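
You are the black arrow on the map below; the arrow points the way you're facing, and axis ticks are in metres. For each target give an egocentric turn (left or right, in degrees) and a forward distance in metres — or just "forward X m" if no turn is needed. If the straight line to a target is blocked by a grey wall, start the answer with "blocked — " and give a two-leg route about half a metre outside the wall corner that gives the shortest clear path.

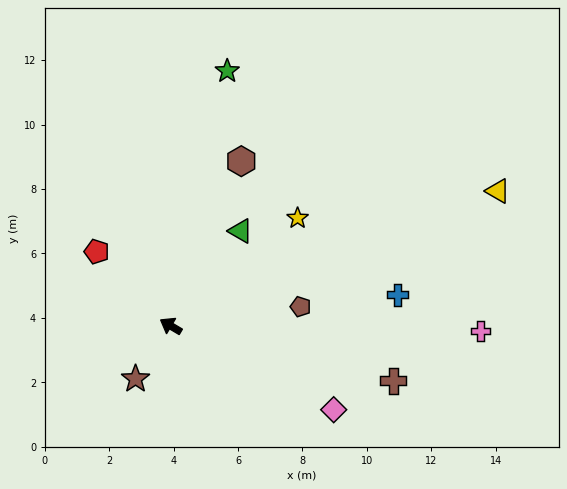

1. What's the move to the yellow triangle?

turn right 127°, forward 11.0 m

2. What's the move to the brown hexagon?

turn right 82°, forward 5.6 m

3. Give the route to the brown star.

turn left 87°, forward 2.0 m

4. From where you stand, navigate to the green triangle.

turn right 96°, forward 3.7 m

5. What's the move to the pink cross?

turn right 150°, forward 9.6 m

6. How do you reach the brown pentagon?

turn right 141°, forward 4.1 m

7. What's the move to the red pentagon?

turn right 14°, forward 3.3 m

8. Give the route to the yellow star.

turn right 109°, forward 5.2 m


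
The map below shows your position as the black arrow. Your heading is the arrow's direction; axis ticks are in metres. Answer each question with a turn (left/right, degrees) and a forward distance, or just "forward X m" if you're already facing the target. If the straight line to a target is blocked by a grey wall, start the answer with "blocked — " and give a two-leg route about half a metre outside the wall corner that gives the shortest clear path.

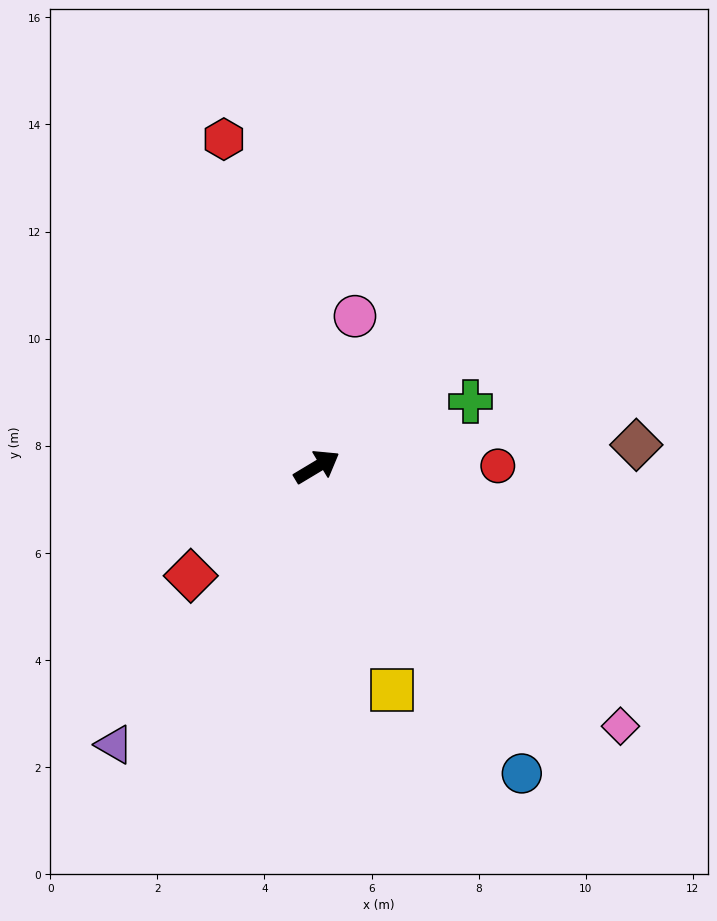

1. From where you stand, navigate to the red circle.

turn right 31°, forward 3.4 m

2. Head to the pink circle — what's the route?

turn left 45°, forward 2.9 m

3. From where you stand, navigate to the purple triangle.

turn right 157°, forward 6.4 m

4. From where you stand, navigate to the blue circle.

turn right 87°, forward 6.9 m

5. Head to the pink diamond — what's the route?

turn right 71°, forward 7.5 m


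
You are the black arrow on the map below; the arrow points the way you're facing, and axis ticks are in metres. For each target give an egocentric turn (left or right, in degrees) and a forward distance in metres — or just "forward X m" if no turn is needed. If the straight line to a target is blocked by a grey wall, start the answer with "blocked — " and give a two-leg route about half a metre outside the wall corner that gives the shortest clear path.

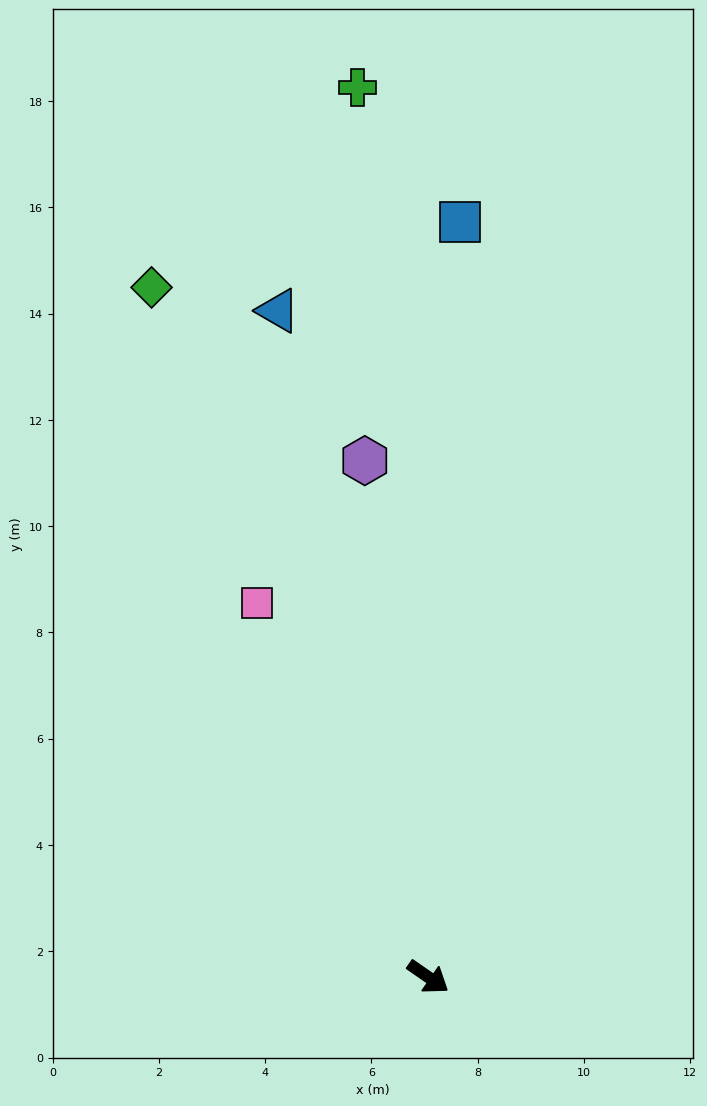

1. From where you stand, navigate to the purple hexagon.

turn left 132°, forward 9.8 m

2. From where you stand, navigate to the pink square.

turn left 149°, forward 7.7 m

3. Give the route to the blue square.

turn left 122°, forward 14.2 m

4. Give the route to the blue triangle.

turn left 137°, forward 12.9 m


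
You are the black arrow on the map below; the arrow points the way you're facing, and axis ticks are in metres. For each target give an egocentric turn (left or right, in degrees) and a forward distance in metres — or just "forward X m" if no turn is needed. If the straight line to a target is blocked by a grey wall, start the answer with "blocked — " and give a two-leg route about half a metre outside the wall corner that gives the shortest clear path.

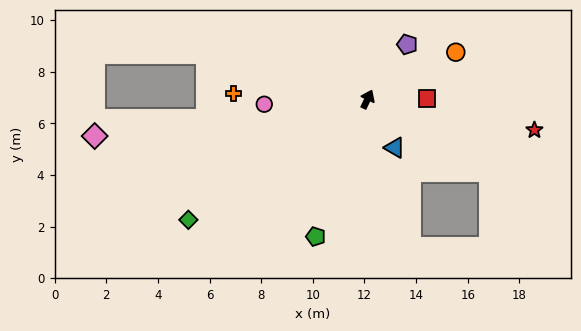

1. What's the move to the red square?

turn right 64°, forward 2.3 m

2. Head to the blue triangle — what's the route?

turn right 125°, forward 2.2 m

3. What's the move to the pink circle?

turn left 118°, forward 4.0 m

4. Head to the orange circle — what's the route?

turn right 37°, forward 3.9 m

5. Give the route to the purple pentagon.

turn right 11°, forward 2.6 m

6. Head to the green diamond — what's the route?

turn left 149°, forward 8.4 m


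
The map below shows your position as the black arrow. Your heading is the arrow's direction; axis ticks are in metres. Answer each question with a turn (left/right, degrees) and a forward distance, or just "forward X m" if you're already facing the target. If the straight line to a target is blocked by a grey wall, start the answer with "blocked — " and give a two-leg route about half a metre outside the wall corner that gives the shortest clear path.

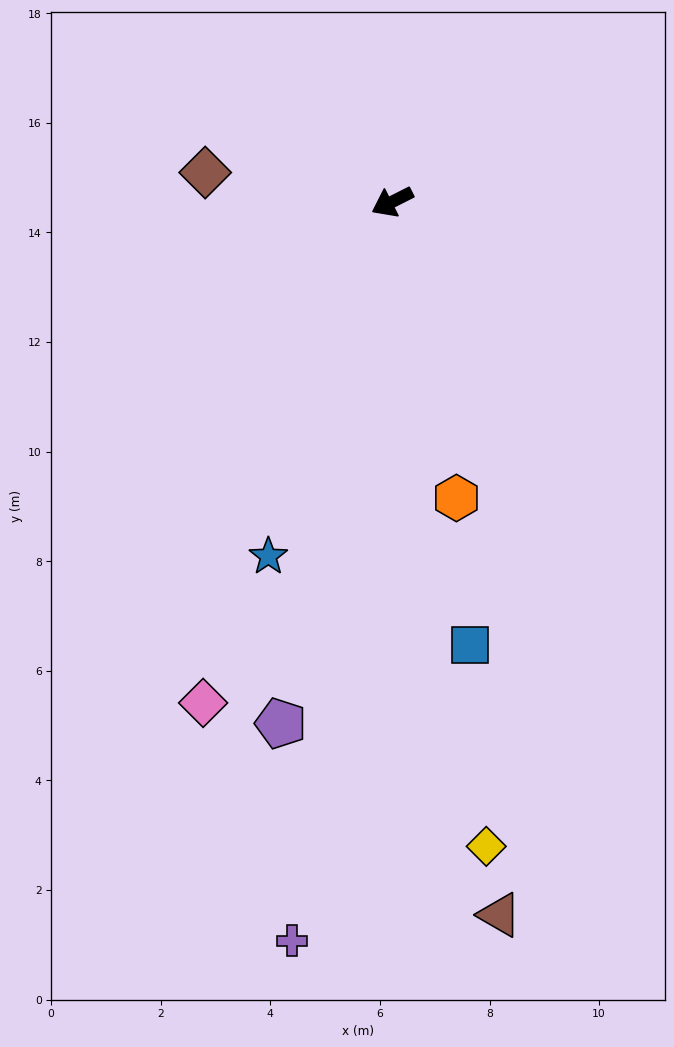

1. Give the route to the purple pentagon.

turn left 51°, forward 9.7 m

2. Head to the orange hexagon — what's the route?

turn left 75°, forward 5.5 m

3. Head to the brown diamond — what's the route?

turn right 36°, forward 3.5 m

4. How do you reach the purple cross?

turn left 55°, forward 13.6 m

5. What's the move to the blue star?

turn left 44°, forward 6.9 m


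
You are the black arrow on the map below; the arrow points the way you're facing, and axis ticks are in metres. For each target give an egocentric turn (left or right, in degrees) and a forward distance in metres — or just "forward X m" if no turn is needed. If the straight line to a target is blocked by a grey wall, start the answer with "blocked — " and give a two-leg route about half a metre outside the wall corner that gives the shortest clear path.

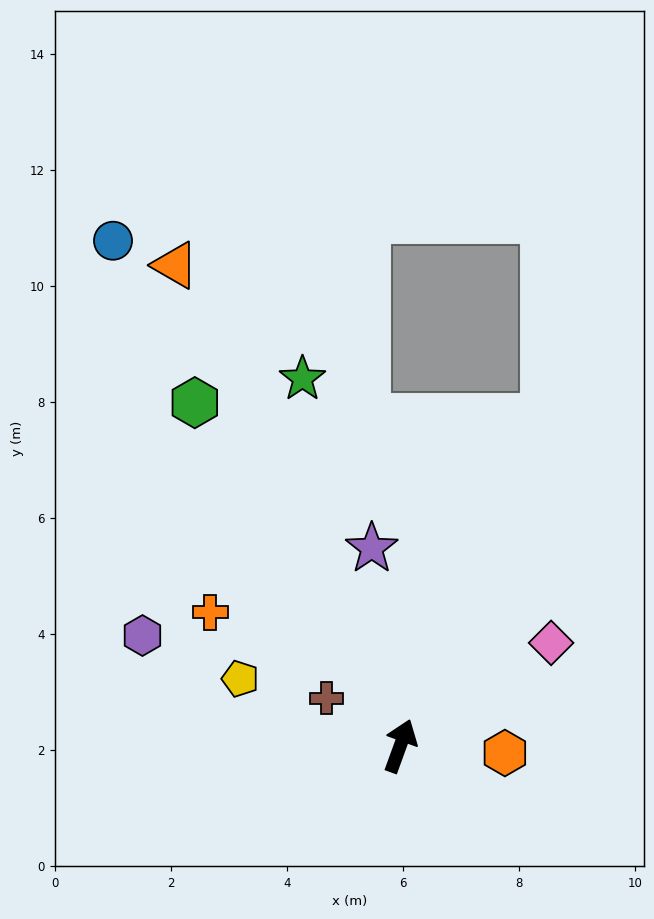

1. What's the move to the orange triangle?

turn left 45°, forward 9.1 m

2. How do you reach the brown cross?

turn left 77°, forward 1.5 m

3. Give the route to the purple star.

turn left 28°, forward 3.4 m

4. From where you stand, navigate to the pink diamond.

turn right 36°, forward 3.1 m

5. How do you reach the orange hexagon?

turn right 74°, forward 1.8 m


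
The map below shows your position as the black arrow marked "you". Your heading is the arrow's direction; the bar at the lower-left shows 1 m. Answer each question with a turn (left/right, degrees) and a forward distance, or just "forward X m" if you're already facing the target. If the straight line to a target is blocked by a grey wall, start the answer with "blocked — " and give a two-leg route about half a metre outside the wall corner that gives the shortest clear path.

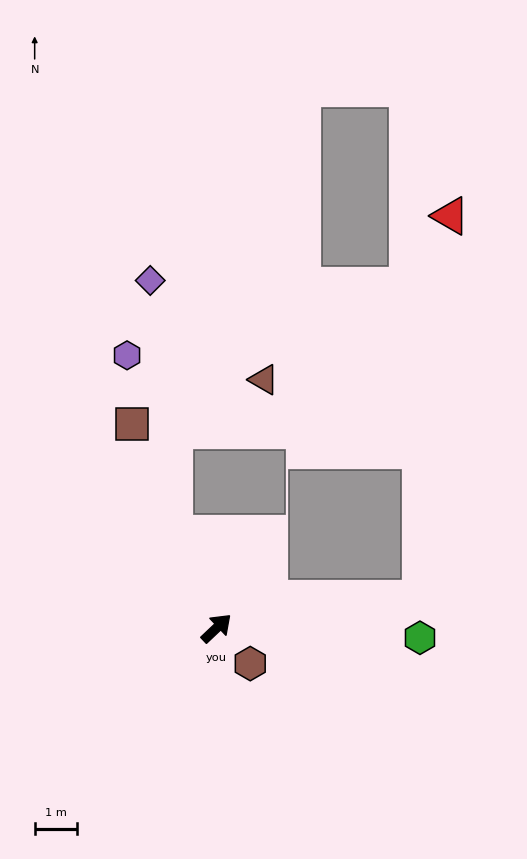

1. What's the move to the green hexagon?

turn right 46°, forward 4.8 m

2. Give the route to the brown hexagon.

turn right 90°, forward 1.2 m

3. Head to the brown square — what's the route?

turn left 69°, forward 5.2 m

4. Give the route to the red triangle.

blocked — turn right 35°, forward 4.8 m, then turn left 77°, forward 9.0 m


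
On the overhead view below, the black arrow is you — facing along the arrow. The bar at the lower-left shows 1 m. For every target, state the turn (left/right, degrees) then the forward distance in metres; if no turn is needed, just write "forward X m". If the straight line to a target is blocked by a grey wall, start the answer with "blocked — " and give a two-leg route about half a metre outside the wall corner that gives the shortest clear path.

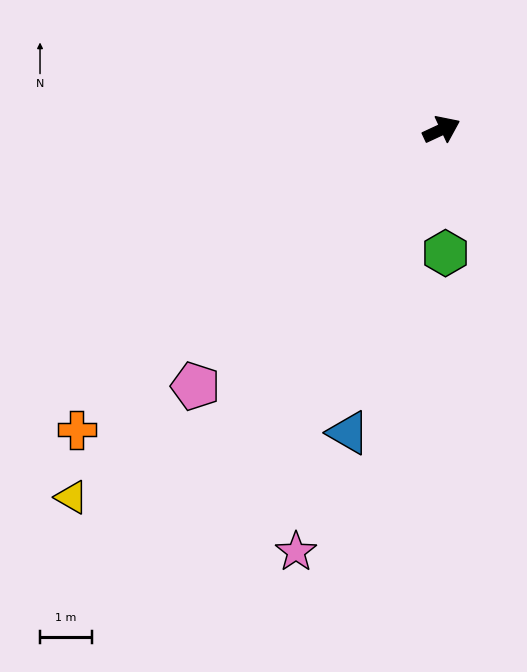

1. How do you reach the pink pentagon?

turn right 159°, forward 6.9 m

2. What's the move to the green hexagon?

turn right 113°, forward 2.4 m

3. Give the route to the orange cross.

turn right 166°, forward 9.1 m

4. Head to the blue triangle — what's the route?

turn right 132°, forward 6.1 m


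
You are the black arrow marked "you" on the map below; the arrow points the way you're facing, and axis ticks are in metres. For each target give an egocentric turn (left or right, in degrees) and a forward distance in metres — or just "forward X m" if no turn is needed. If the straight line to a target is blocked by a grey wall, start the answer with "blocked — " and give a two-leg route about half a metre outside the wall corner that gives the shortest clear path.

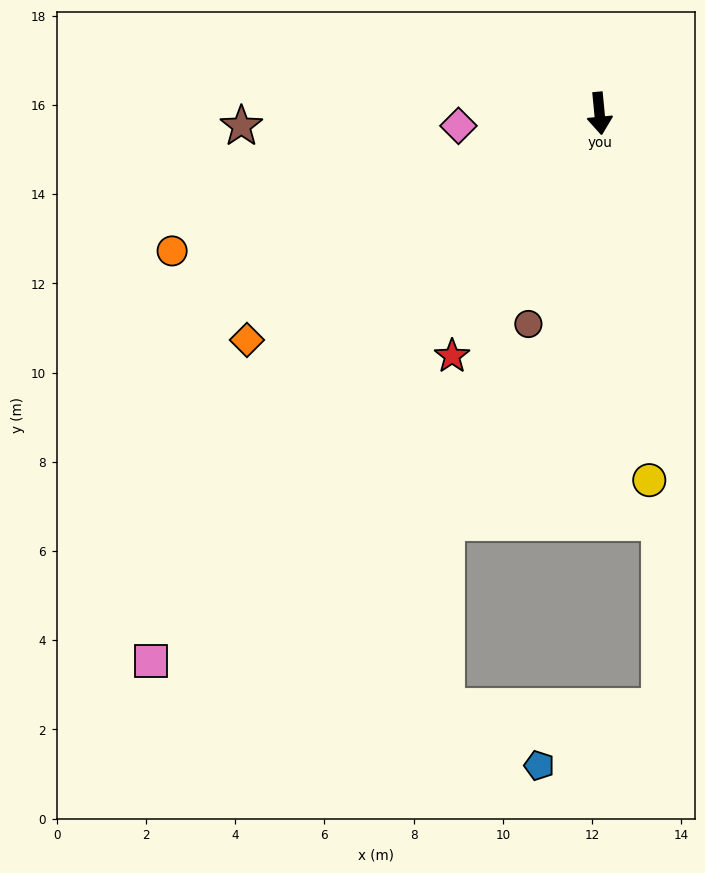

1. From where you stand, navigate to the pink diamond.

turn right 90°, forward 3.2 m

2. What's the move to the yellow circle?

turn left 2°, forward 8.3 m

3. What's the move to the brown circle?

turn right 24°, forward 5.0 m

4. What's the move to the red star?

turn right 37°, forward 6.4 m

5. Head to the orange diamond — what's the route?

turn right 63°, forward 9.4 m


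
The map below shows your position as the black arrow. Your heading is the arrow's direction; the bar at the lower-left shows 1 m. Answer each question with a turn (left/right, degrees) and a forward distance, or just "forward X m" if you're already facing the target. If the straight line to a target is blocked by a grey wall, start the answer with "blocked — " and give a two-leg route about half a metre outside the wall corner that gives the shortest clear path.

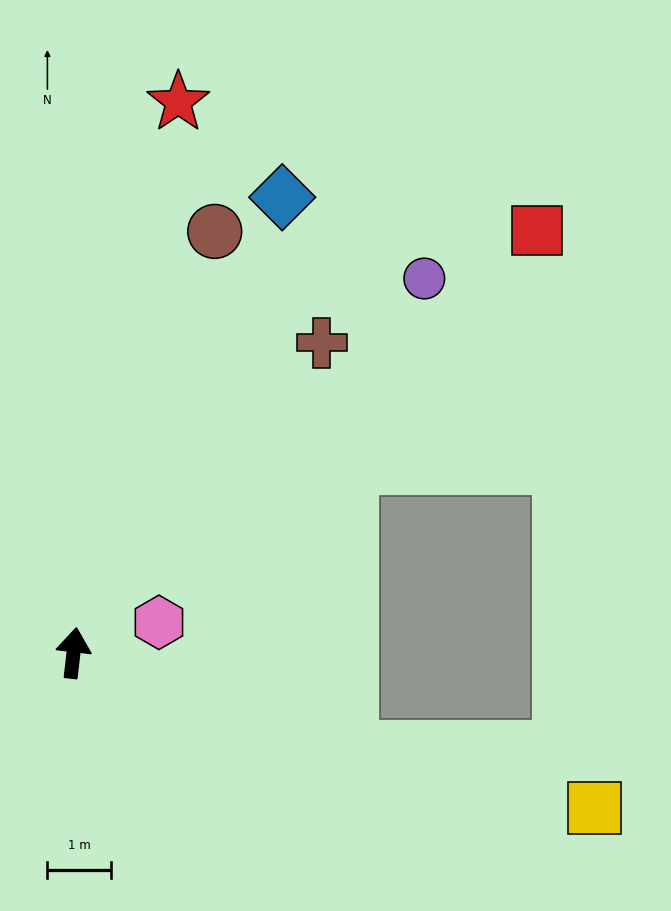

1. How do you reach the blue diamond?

turn right 18°, forward 7.9 m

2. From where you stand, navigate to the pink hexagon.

turn right 64°, forward 1.4 m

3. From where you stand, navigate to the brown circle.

turn right 12°, forward 7.0 m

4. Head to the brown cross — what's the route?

turn right 32°, forward 6.3 m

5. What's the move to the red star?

turn right 4°, forward 8.8 m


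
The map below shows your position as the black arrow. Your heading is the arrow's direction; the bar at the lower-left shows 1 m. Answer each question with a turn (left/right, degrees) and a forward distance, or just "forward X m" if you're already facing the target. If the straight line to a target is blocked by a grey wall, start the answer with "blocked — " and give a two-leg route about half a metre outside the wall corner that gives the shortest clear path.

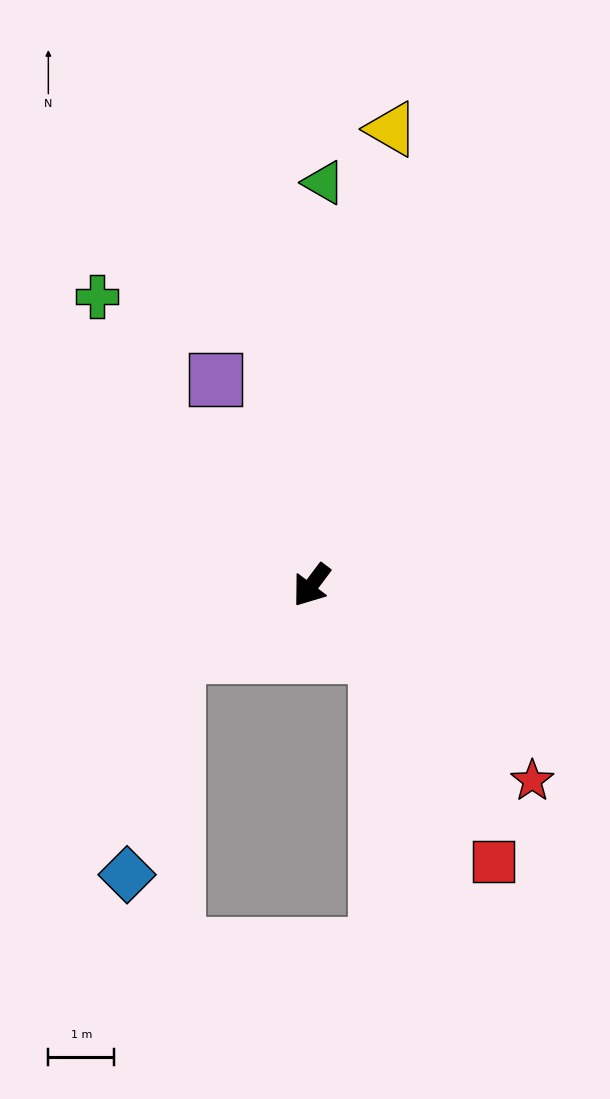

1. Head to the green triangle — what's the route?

turn right 145°, forward 6.1 m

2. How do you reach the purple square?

turn right 118°, forward 3.5 m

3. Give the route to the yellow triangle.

turn right 153°, forward 7.0 m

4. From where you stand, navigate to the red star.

turn left 85°, forward 4.5 m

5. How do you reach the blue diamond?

blocked — turn right 25°, forward 2.3 m, then turn left 49°, forward 3.4 m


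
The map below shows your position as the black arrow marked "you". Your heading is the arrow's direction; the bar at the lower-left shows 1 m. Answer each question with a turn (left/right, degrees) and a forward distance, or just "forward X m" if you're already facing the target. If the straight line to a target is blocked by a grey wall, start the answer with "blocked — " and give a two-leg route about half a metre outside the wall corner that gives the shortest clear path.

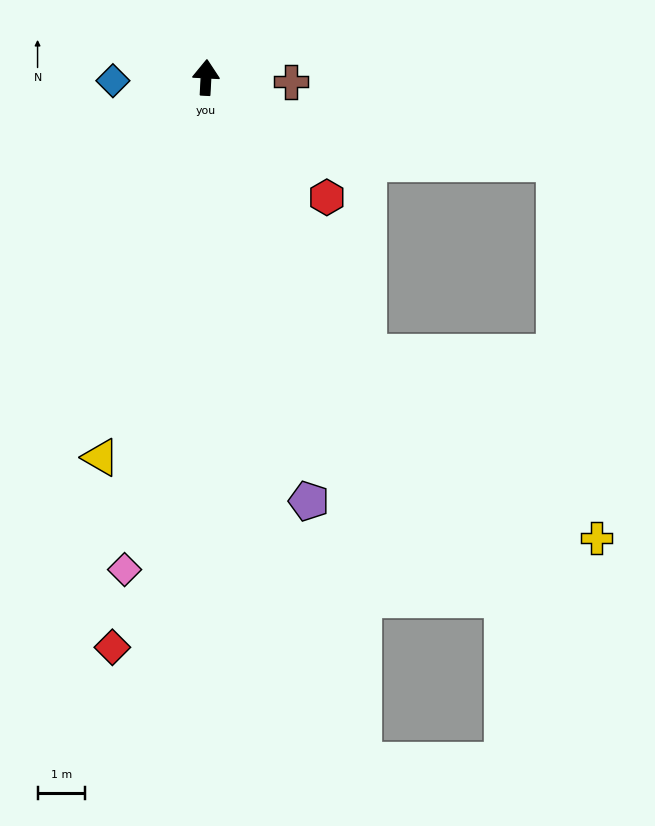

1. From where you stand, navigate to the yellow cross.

blocked — turn right 147°, forward 6.7 m, then turn left 21°, forward 6.1 m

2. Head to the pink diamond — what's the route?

turn left 174°, forward 10.4 m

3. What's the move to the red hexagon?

turn right 132°, forward 3.6 m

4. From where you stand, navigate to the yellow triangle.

turn left 168°, forward 8.2 m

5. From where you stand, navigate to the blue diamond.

turn left 95°, forward 1.9 m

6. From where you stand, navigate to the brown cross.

turn right 90°, forward 1.8 m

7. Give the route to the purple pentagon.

turn right 163°, forward 9.1 m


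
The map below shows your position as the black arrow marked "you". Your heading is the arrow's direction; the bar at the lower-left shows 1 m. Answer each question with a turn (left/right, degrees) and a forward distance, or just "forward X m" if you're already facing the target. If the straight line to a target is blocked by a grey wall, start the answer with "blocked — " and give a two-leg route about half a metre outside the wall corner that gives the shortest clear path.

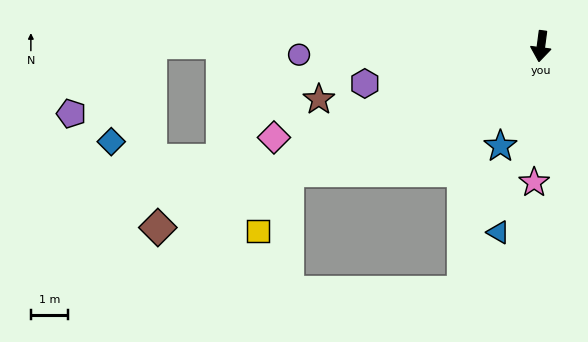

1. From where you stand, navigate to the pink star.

turn left 5°, forward 3.7 m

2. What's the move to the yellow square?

blocked — turn right 56°, forward 7.7 m, then turn left 37°, forward 1.8 m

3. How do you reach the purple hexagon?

turn right 71°, forward 4.9 m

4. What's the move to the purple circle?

turn right 80°, forward 6.6 m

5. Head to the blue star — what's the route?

turn right 15°, forward 2.9 m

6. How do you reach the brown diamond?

turn right 57°, forward 11.6 m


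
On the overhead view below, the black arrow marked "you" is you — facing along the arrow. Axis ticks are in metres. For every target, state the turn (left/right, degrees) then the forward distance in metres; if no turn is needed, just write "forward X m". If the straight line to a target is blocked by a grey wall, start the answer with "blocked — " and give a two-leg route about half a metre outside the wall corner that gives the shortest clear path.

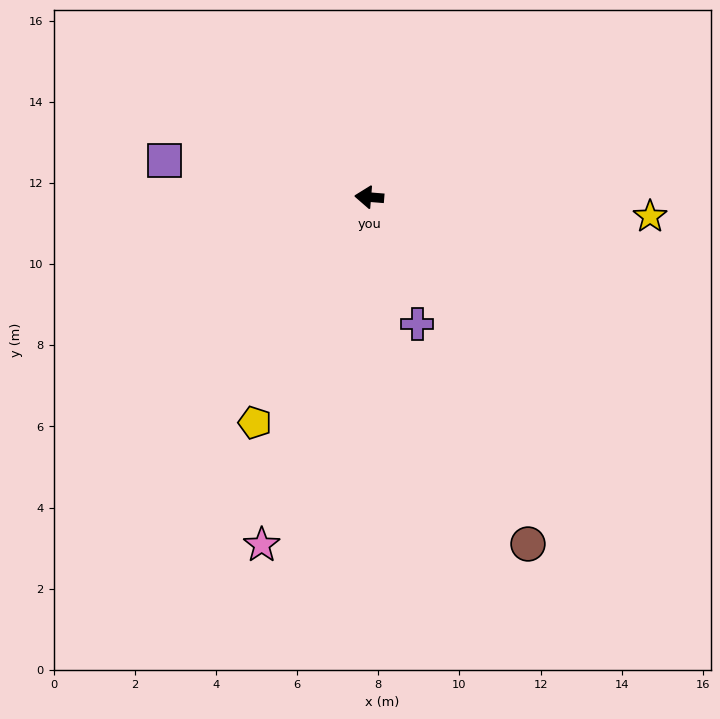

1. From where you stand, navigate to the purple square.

turn right 6°, forward 5.1 m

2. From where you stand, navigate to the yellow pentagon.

turn left 68°, forward 6.2 m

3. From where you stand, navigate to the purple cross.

turn left 115°, forward 3.3 m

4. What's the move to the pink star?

turn left 77°, forward 9.0 m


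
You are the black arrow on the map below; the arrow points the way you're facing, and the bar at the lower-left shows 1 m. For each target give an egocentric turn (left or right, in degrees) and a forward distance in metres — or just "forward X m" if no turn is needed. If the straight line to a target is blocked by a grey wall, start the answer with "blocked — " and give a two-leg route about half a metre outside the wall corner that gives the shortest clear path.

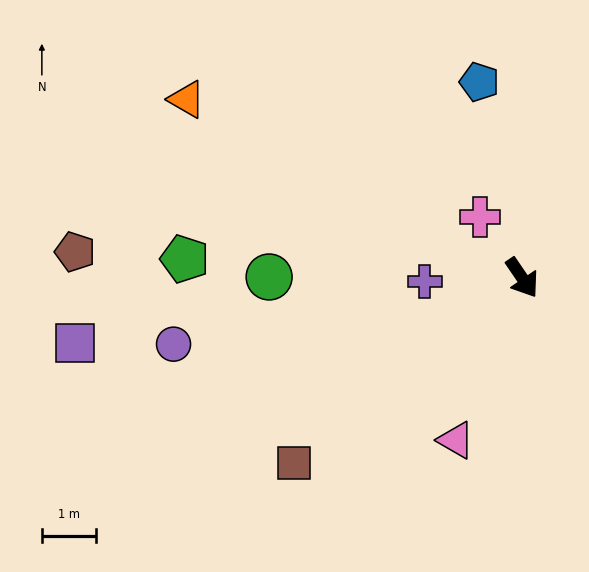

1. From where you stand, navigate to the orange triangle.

turn right 152°, forward 7.0 m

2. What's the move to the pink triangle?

turn right 56°, forward 3.2 m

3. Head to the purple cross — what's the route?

turn right 122°, forward 1.8 m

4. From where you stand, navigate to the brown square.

turn right 85°, forward 5.4 m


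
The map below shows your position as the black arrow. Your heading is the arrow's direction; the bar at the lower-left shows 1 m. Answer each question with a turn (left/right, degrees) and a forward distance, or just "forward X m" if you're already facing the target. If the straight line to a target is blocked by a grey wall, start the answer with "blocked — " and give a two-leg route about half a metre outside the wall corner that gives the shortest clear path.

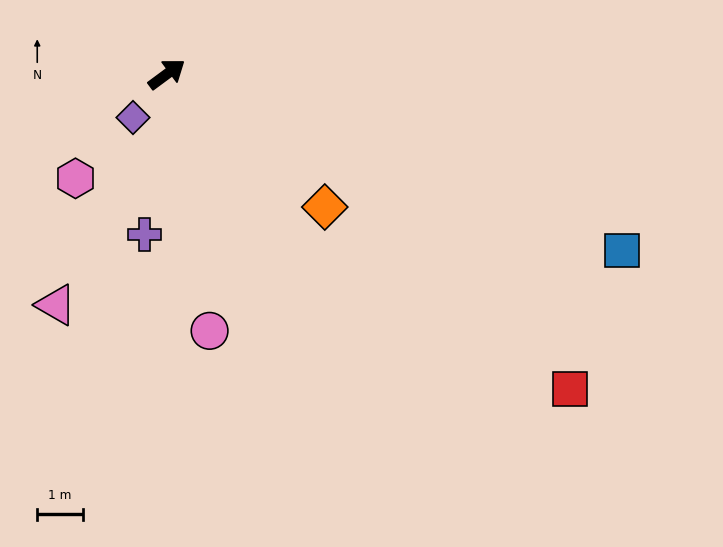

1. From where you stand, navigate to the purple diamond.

turn right 164°, forward 1.2 m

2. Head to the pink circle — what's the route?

turn right 117°, forward 5.7 m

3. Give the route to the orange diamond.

turn right 77°, forward 4.5 m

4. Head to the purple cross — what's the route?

turn right 135°, forward 3.5 m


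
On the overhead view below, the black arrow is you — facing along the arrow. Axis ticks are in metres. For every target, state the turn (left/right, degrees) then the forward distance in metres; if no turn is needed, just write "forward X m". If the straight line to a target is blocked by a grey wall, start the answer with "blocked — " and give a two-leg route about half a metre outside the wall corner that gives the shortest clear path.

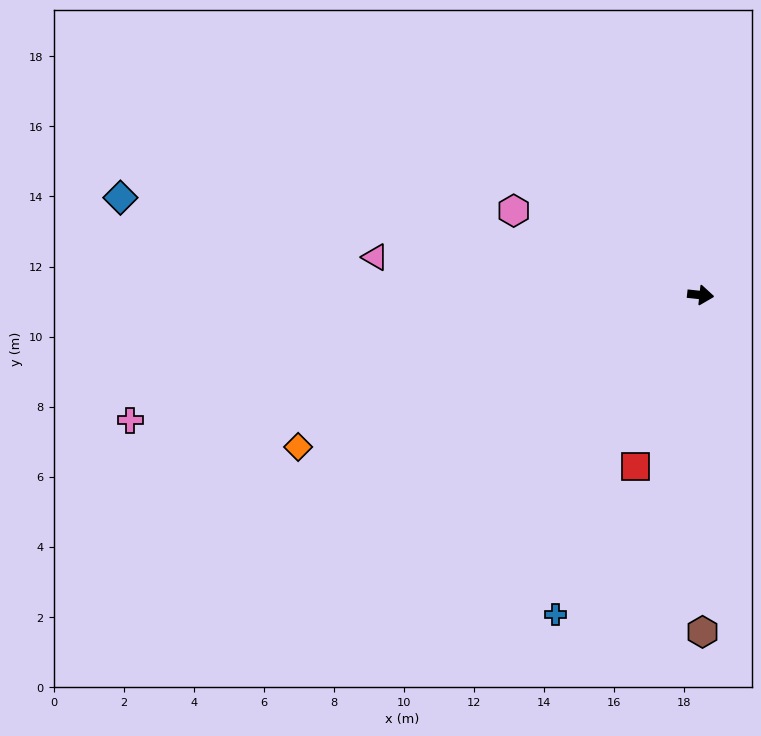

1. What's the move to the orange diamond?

turn right 153°, forward 12.3 m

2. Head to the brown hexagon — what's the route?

turn right 84°, forward 9.6 m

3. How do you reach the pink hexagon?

turn left 162°, forward 5.9 m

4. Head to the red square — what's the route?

turn right 104°, forward 5.2 m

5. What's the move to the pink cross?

turn right 161°, forward 16.7 m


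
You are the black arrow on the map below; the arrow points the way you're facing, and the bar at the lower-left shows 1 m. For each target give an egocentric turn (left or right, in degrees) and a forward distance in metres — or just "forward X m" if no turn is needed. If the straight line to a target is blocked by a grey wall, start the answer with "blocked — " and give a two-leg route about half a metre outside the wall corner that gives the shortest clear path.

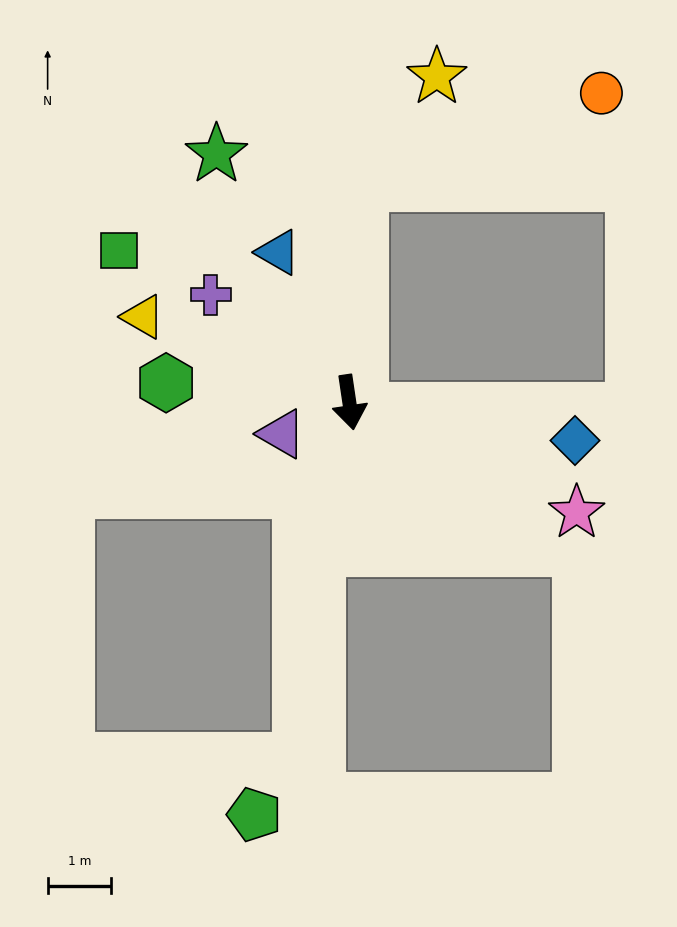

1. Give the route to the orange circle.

blocked — turn left 168°, forward 3.4 m, then turn right 66°, forward 4.1 m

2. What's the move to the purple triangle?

turn right 73°, forward 1.2 m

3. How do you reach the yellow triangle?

turn right 121°, forward 3.5 m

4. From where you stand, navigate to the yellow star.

blocked — turn left 168°, forward 3.4 m, then turn right 31°, forward 2.1 m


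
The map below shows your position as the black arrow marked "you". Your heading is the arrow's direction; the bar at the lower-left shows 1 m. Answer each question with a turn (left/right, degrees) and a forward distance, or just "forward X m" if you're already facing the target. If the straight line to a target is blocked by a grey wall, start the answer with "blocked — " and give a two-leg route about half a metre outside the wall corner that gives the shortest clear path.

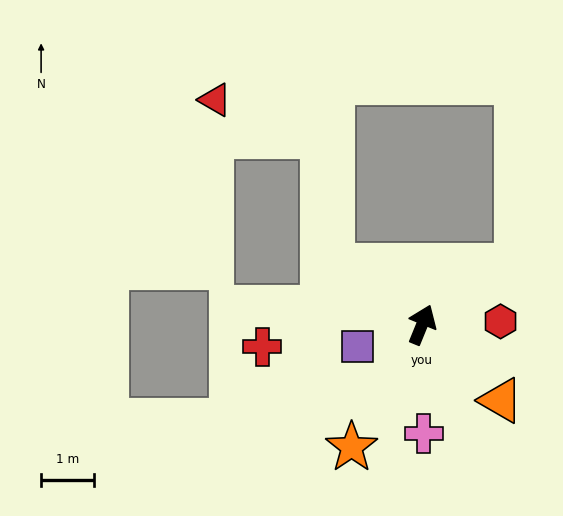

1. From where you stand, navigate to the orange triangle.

turn right 112°, forward 2.1 m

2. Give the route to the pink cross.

turn right 157°, forward 2.1 m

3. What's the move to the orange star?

turn left 172°, forward 2.7 m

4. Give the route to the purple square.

turn left 131°, forward 1.3 m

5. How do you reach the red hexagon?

turn right 65°, forward 1.5 m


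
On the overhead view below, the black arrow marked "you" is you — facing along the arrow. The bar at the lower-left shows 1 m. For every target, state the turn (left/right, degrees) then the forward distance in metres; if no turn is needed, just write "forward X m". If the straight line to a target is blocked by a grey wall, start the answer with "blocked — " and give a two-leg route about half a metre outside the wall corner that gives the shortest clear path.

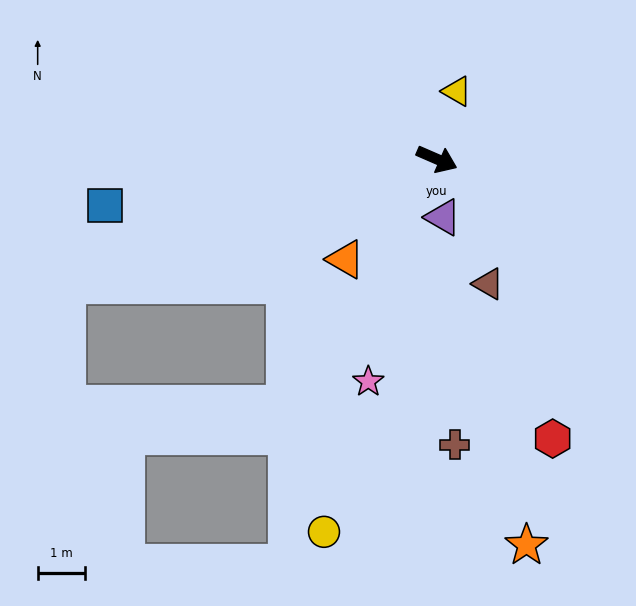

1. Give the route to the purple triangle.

turn right 61°, forward 1.2 m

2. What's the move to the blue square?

turn right 149°, forward 7.1 m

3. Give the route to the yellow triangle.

turn left 97°, forward 1.5 m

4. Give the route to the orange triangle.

turn right 109°, forward 2.9 m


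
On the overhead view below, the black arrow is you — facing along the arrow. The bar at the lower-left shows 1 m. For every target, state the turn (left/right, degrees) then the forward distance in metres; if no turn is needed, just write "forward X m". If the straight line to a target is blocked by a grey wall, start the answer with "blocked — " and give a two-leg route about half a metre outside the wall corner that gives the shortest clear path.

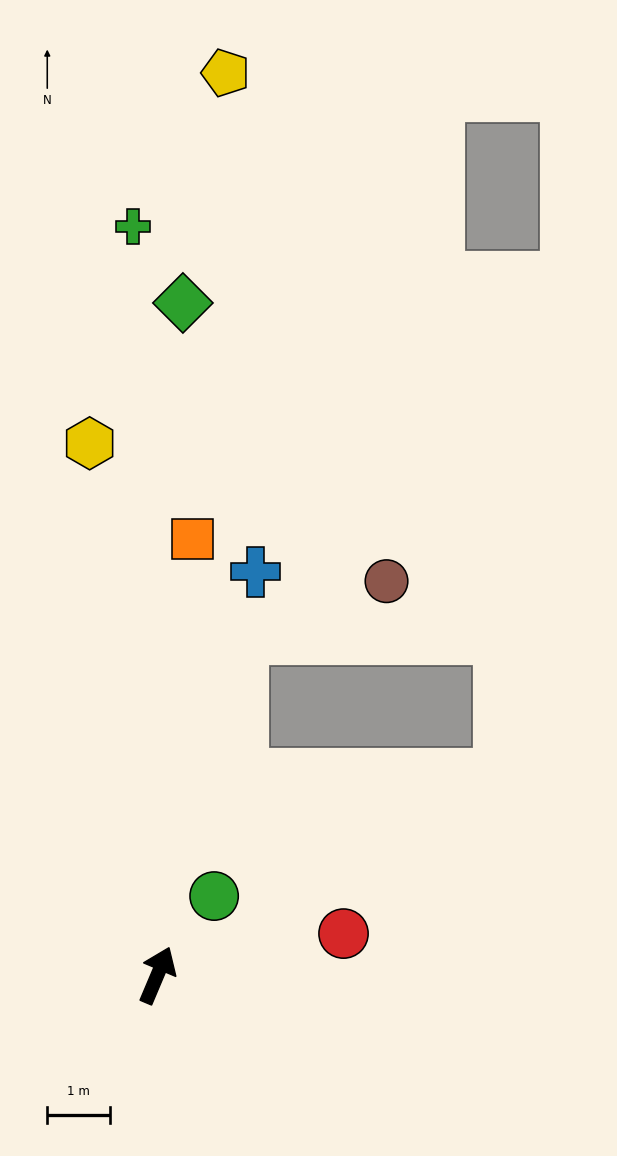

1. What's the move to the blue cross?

turn left 9°, forward 6.6 m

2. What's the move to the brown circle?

blocked — turn left 9°, forward 5.5 m, then turn right 55°, forward 2.5 m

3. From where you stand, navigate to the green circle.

turn right 13°, forward 1.5 m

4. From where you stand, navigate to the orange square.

turn left 18°, forward 6.9 m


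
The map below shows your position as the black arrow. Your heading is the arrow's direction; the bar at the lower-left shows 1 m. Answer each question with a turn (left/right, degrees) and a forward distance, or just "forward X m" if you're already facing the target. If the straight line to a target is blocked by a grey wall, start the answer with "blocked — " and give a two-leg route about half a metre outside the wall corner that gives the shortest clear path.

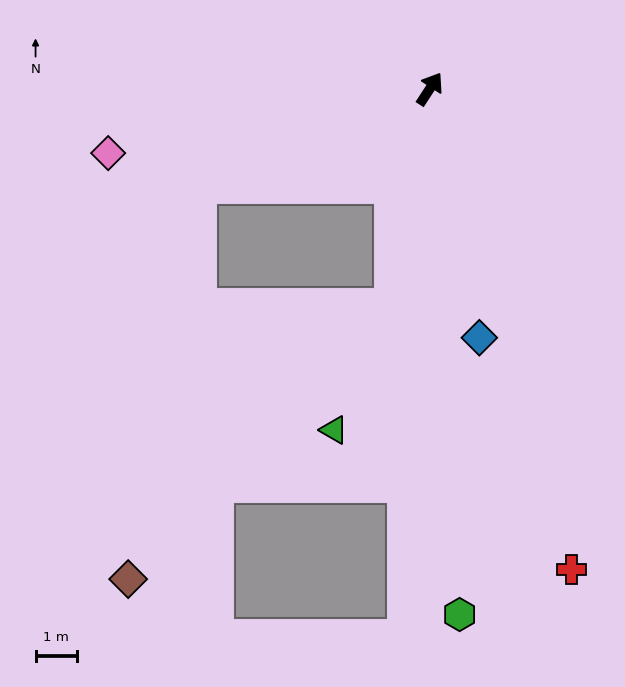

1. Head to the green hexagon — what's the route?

turn right 144°, forward 12.7 m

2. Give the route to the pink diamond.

turn left 134°, forward 7.9 m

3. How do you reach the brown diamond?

blocked — turn right 157°, forward 5.3 m, then turn right 34°, forward 9.2 m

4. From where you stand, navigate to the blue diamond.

turn right 136°, forward 6.1 m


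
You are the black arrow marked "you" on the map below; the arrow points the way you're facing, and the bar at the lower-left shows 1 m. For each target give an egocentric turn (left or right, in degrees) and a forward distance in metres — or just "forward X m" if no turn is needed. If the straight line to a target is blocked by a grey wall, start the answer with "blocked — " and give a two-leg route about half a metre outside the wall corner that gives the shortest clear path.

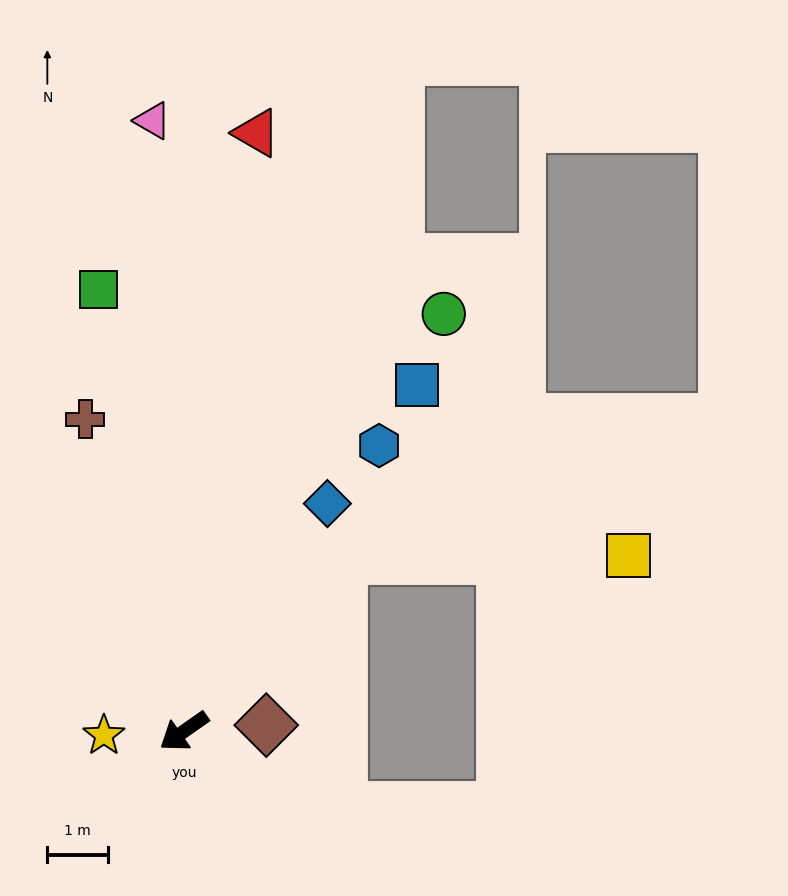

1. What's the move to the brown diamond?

turn left 149°, forward 1.4 m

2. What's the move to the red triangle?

turn right 132°, forward 10.0 m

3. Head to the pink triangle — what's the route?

turn right 122°, forward 10.1 m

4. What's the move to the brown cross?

turn right 108°, forward 5.4 m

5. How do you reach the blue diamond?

turn right 157°, forward 4.5 m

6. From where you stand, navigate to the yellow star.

turn right 32°, forward 1.3 m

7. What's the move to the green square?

turn right 114°, forward 7.5 m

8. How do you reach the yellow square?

blocked — turn right 168°, forward 3.9 m, then turn right 46°, forward 4.7 m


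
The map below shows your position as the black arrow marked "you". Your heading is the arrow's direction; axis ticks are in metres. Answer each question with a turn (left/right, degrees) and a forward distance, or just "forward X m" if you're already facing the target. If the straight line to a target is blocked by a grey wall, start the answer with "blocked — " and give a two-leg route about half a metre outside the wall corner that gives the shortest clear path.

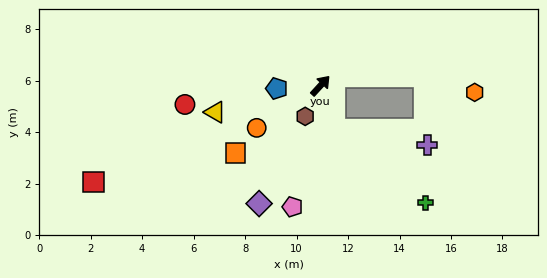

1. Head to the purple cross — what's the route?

blocked — turn right 120°, forward 1.8 m, then turn left 63°, forward 3.7 m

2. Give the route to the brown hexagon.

turn right 164°, forward 1.3 m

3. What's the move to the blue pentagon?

turn left 136°, forward 1.7 m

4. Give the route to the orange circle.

turn left 166°, forward 3.0 m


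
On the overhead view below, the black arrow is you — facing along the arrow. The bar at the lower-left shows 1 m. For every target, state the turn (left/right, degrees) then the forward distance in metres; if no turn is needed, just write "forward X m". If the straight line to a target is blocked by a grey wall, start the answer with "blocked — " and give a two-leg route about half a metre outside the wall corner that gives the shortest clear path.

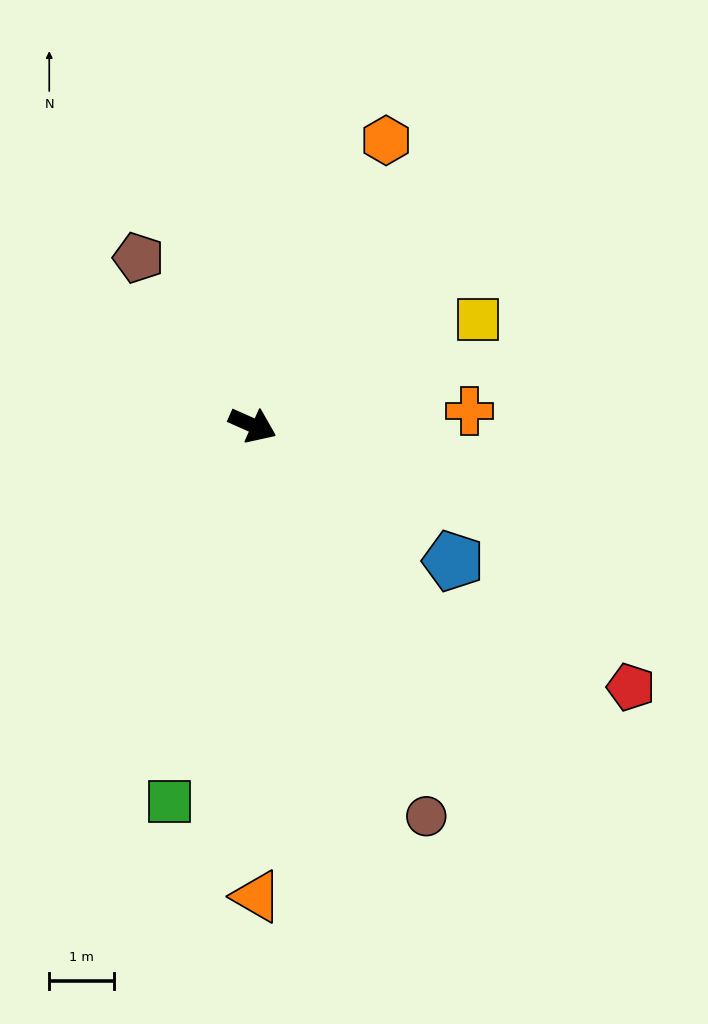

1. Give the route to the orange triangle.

turn right 66°, forward 7.3 m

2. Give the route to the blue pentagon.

turn right 10°, forward 3.7 m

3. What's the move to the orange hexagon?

turn left 89°, forward 4.8 m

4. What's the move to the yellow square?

turn left 49°, forward 3.8 m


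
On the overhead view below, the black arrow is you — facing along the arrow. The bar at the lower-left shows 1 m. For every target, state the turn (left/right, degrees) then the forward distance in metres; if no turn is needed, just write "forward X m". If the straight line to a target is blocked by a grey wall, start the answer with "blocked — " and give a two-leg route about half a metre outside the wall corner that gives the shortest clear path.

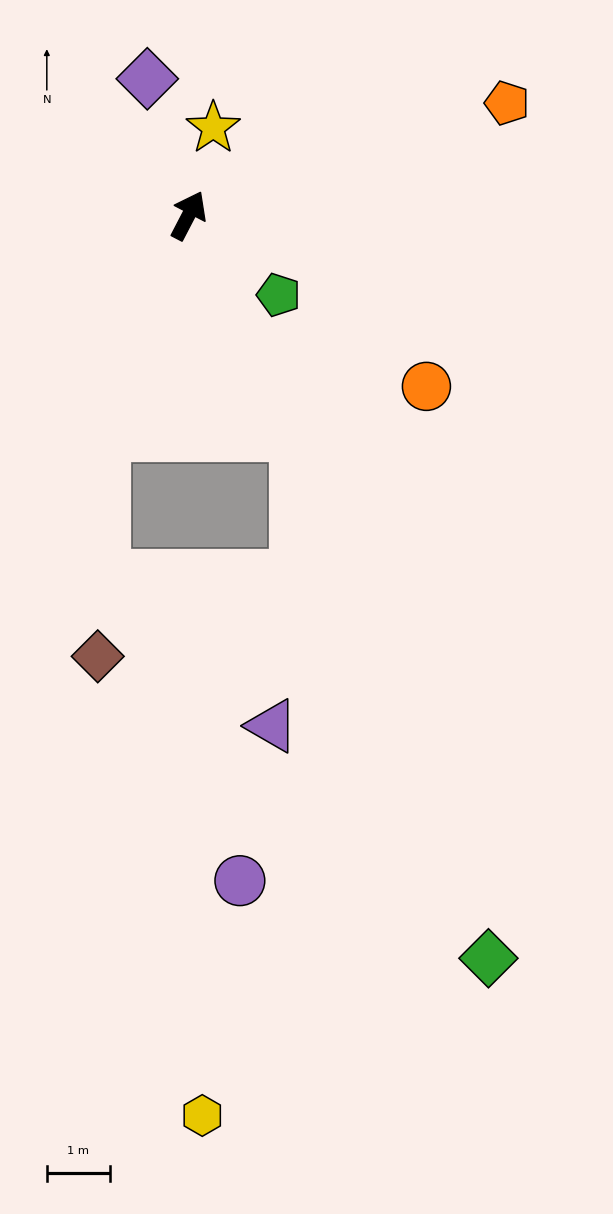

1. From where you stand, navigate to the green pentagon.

turn right 104°, forward 1.9 m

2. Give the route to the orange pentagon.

turn right 43°, forward 5.4 m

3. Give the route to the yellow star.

turn left 12°, forward 1.4 m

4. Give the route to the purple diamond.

turn left 44°, forward 2.3 m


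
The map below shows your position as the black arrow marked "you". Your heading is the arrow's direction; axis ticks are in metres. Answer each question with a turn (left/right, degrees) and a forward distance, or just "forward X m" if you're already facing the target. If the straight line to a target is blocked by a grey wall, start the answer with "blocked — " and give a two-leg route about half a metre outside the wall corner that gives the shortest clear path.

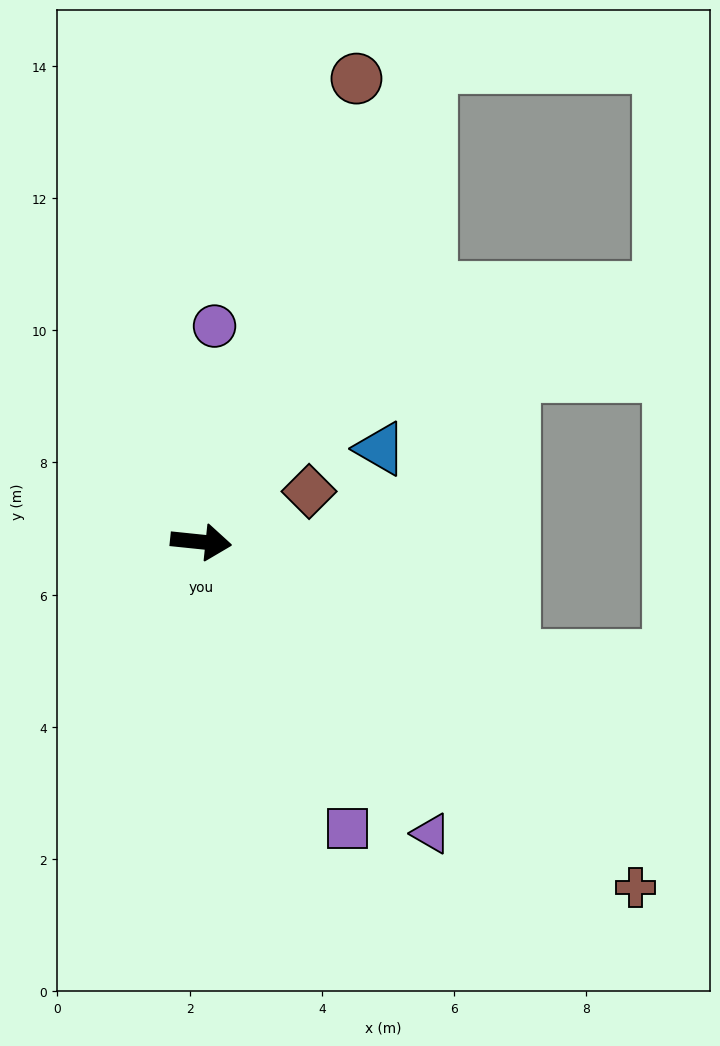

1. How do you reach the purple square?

turn right 57°, forward 4.9 m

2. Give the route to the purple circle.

turn left 92°, forward 3.3 m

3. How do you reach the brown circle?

turn left 77°, forward 7.4 m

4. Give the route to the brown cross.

turn right 33°, forward 8.4 m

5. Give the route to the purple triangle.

turn right 46°, forward 5.6 m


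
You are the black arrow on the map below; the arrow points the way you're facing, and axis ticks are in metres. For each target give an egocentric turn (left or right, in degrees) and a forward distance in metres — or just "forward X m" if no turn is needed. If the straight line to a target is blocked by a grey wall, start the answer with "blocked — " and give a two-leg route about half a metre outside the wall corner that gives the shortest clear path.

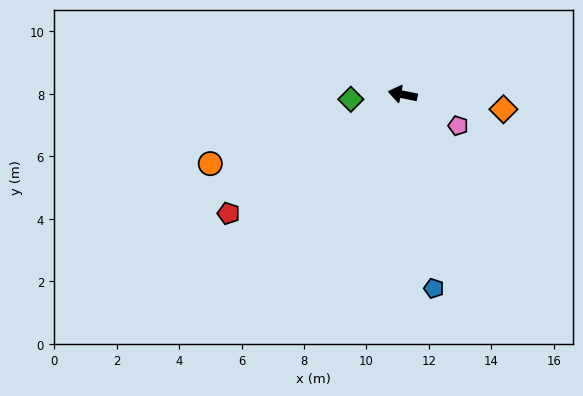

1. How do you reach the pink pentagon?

turn left 162°, forward 2.0 m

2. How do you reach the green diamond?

turn left 17°, forward 1.7 m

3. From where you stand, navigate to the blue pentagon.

turn left 111°, forward 6.3 m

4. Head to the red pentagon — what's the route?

turn left 46°, forward 6.8 m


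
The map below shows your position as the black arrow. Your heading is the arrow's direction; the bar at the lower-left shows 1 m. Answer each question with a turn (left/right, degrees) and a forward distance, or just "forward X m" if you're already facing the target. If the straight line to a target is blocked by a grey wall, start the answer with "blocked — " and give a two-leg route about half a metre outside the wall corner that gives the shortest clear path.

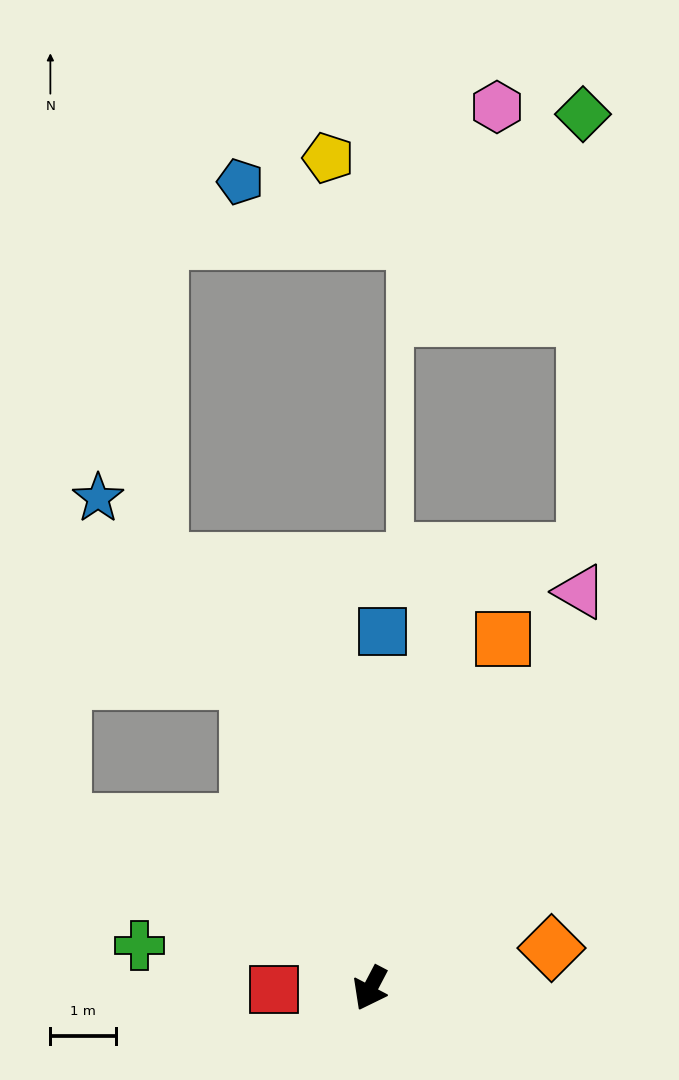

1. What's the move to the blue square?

turn right 154°, forward 5.4 m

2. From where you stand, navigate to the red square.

turn right 61°, forward 1.5 m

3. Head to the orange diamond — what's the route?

turn left 130°, forward 2.8 m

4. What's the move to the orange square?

turn right 173°, forward 5.7 m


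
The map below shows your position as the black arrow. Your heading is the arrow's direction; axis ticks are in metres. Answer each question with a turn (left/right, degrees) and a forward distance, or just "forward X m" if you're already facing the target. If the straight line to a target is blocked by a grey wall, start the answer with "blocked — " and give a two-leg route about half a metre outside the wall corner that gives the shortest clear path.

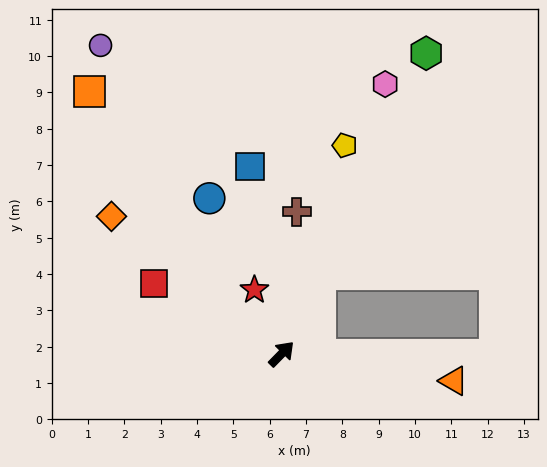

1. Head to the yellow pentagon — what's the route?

turn left 28°, forward 6.0 m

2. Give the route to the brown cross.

turn left 38°, forward 3.9 m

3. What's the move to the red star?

turn left 67°, forward 1.9 m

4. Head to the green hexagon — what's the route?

turn left 19°, forward 9.2 m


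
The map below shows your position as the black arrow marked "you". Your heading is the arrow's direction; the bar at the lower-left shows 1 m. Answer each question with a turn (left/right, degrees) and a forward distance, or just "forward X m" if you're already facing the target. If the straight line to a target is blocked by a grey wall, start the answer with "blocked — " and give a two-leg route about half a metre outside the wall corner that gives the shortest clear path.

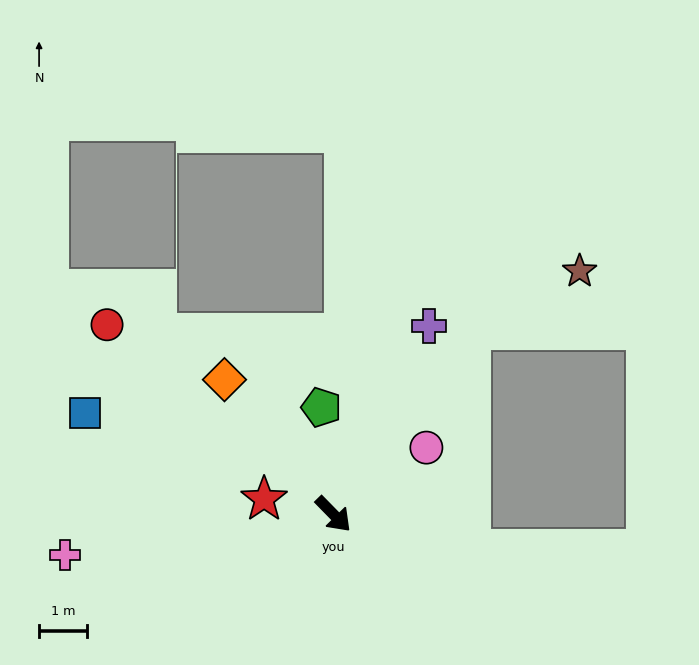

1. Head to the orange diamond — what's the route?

turn left 175°, forward 3.6 m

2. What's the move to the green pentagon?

turn left 142°, forward 2.2 m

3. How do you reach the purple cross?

turn left 109°, forward 4.4 m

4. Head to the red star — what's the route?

turn right 147°, forward 1.5 m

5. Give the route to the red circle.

turn right 174°, forward 6.1 m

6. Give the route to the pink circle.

turn left 81°, forward 2.4 m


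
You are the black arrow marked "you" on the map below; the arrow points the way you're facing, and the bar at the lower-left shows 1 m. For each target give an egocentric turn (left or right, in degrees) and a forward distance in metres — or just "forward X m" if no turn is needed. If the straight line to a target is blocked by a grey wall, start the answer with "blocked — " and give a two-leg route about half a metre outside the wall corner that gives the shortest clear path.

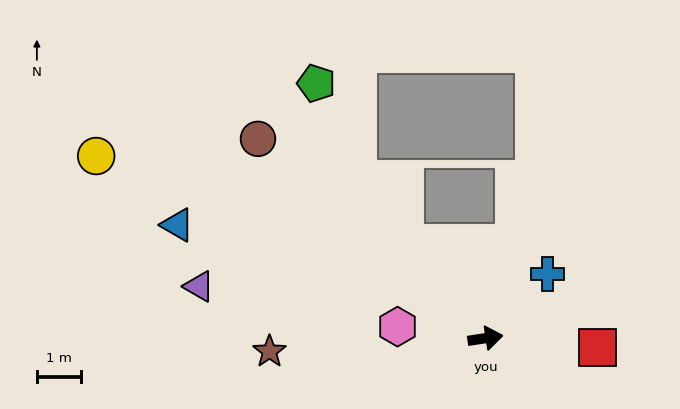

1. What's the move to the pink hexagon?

turn left 164°, forward 2.0 m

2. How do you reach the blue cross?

turn left 37°, forward 2.0 m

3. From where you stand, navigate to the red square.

turn right 13°, forward 2.6 m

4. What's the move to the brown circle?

turn left 130°, forward 6.9 m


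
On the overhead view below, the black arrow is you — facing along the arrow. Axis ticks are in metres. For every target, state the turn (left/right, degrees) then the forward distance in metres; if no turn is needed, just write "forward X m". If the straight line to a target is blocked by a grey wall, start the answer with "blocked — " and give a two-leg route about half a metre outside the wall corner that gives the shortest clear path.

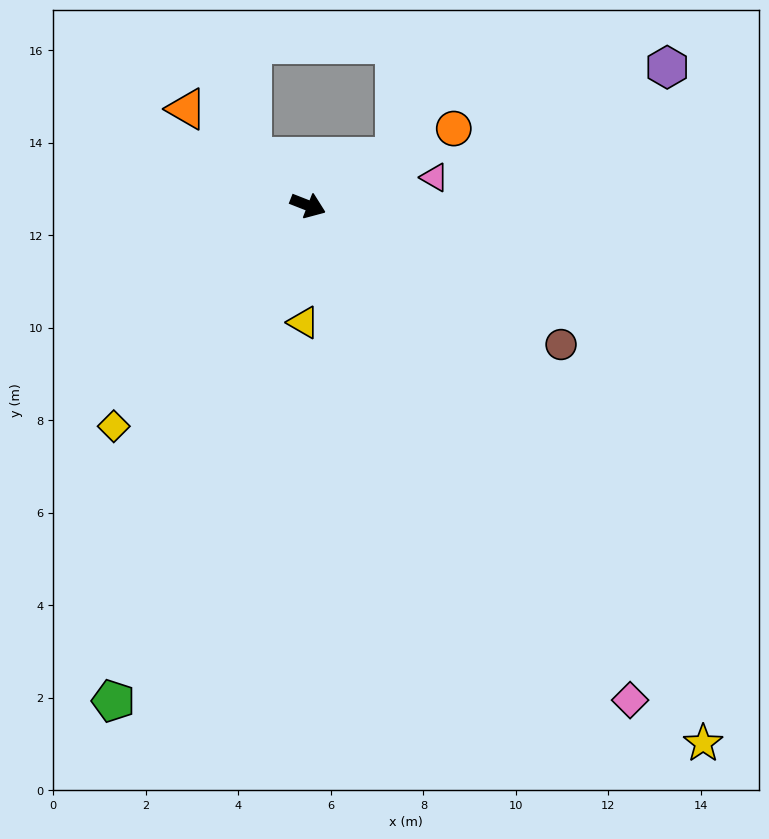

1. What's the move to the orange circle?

turn left 49°, forward 3.6 m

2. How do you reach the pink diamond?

turn right 35°, forward 12.8 m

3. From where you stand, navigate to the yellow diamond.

turn right 110°, forward 6.4 m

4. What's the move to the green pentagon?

turn right 90°, forward 11.5 m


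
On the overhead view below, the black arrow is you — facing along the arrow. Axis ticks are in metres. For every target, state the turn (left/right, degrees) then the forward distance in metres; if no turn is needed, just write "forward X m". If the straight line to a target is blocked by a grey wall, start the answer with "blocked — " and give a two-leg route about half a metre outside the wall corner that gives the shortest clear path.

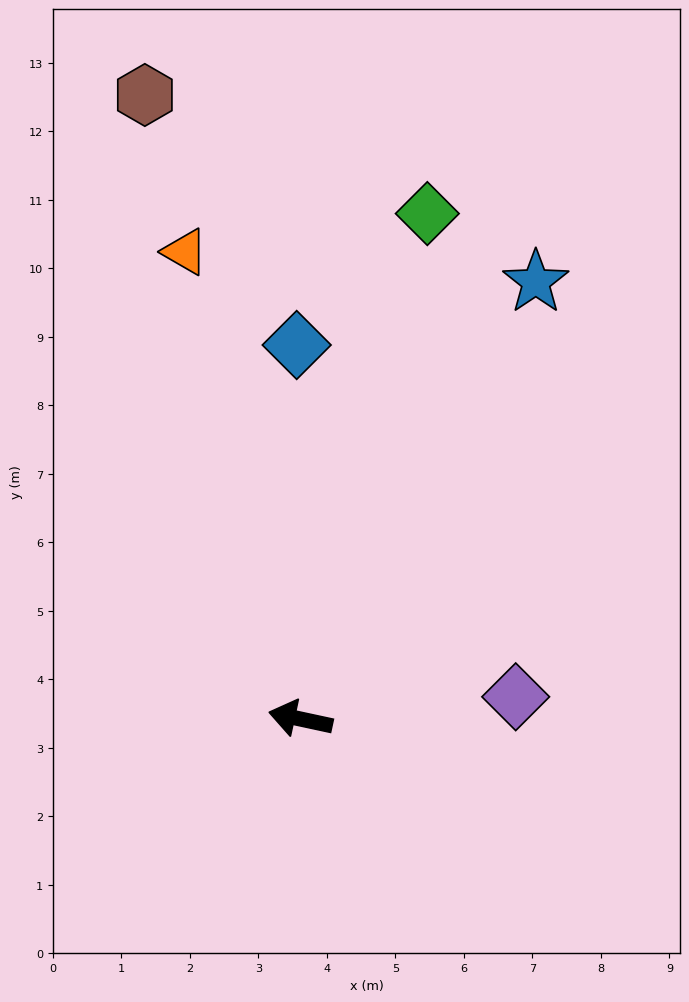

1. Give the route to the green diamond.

turn right 92°, forward 7.6 m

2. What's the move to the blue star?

turn right 106°, forward 7.2 m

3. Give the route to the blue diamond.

turn right 77°, forward 5.5 m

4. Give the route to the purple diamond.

turn right 162°, forward 3.2 m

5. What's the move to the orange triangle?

turn right 64°, forward 7.0 m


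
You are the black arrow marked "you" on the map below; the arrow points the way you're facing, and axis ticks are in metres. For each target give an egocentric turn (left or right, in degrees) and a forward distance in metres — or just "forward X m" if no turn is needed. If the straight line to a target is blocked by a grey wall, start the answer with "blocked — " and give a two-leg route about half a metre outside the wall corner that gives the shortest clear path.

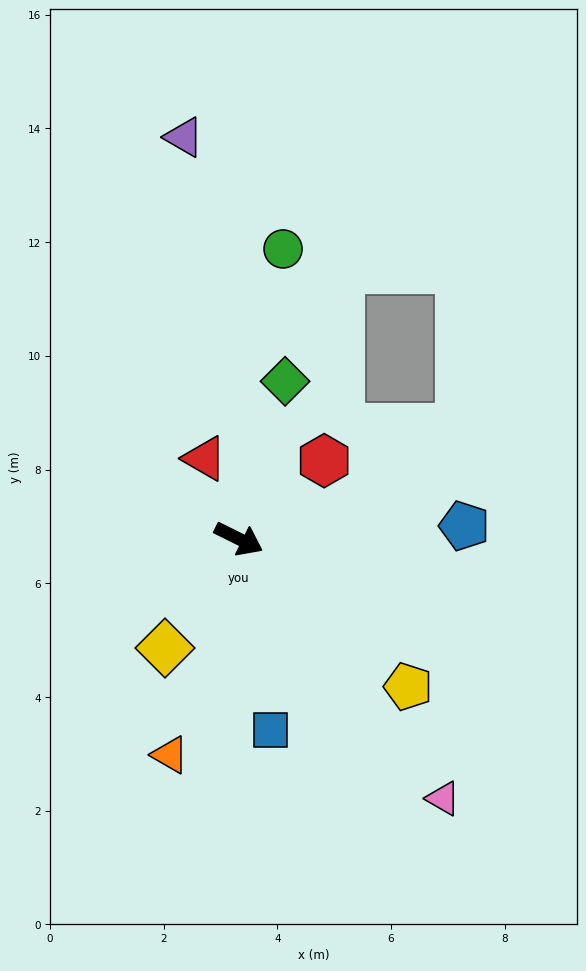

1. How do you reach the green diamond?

turn left 100°, forward 2.9 m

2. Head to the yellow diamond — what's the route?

turn right 98°, forward 2.3 m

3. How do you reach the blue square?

turn right 54°, forward 3.4 m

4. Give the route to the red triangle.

turn left 139°, forward 1.5 m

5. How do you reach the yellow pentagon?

turn right 15°, forward 4.0 m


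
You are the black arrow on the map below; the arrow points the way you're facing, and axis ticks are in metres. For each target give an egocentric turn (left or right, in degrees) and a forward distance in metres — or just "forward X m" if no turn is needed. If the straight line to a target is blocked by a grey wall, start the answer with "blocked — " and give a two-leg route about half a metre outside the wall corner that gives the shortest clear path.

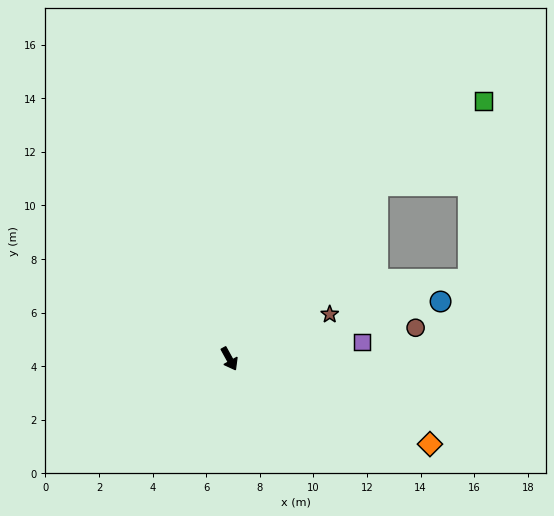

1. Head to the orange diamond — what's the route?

turn left 38°, forward 8.1 m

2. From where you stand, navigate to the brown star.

turn left 85°, forward 4.1 m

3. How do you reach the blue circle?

turn left 76°, forward 8.2 m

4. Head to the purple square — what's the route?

turn left 68°, forward 5.0 m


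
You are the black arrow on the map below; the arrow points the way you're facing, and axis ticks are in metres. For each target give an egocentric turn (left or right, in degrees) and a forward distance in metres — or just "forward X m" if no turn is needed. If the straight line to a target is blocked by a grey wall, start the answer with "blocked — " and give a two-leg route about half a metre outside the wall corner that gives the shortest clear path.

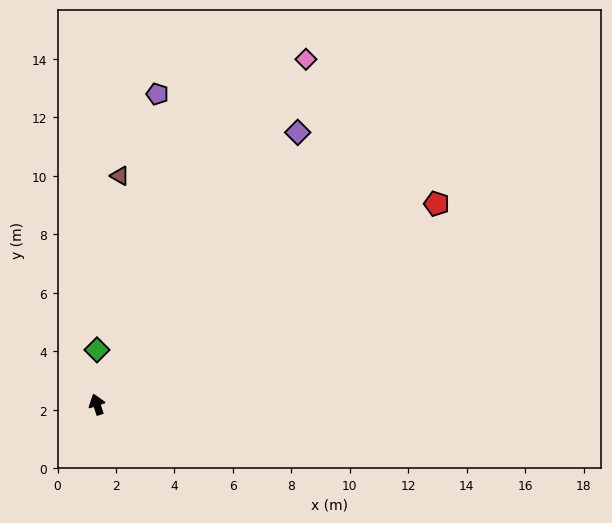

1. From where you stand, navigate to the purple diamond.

turn right 55°, forward 11.6 m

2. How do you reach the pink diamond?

turn right 49°, forward 13.8 m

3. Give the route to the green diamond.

turn right 18°, forward 1.9 m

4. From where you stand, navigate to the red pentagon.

turn right 78°, forward 13.5 m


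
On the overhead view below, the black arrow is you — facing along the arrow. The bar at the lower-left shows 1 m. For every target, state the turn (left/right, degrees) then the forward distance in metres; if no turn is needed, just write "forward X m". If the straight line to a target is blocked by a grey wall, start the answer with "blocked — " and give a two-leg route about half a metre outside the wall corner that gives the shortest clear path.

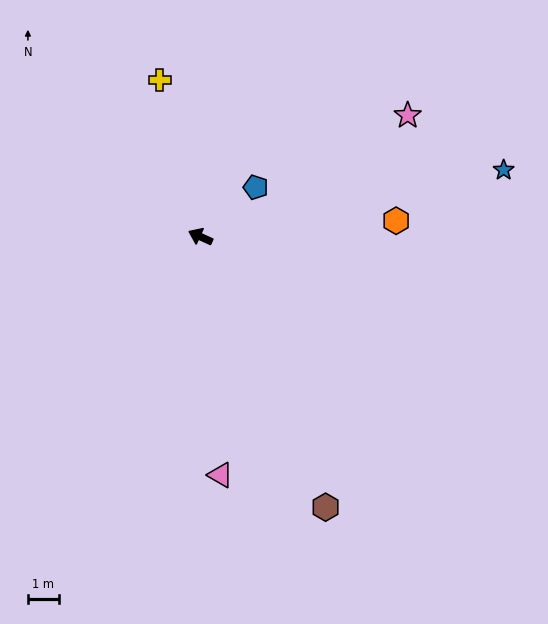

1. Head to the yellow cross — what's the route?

turn right 51°, forward 5.2 m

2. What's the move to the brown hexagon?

turn left 139°, forward 9.6 m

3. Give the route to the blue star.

turn right 143°, forward 10.0 m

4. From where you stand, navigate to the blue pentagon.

turn right 114°, forward 2.4 m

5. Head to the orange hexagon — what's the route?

turn right 151°, forward 6.3 m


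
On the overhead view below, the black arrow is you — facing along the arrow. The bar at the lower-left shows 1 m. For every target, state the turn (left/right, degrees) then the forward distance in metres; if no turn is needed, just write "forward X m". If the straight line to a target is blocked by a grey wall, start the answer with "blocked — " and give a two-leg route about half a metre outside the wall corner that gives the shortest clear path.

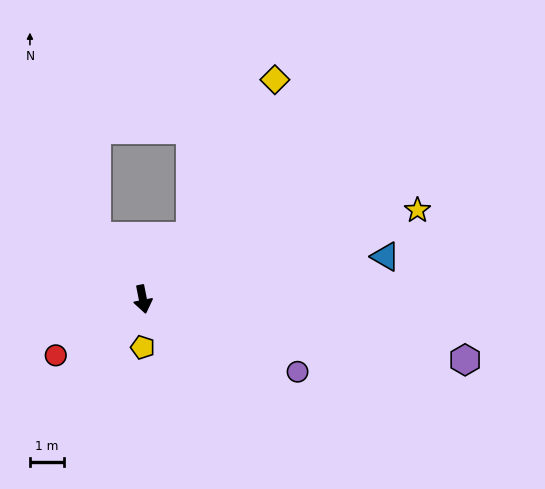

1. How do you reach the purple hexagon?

turn left 68°, forward 9.7 m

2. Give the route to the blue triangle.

turn left 89°, forward 7.3 m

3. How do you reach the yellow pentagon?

turn right 11°, forward 1.4 m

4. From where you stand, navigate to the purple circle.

turn left 54°, forward 5.1 m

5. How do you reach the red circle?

turn right 68°, forward 3.1 m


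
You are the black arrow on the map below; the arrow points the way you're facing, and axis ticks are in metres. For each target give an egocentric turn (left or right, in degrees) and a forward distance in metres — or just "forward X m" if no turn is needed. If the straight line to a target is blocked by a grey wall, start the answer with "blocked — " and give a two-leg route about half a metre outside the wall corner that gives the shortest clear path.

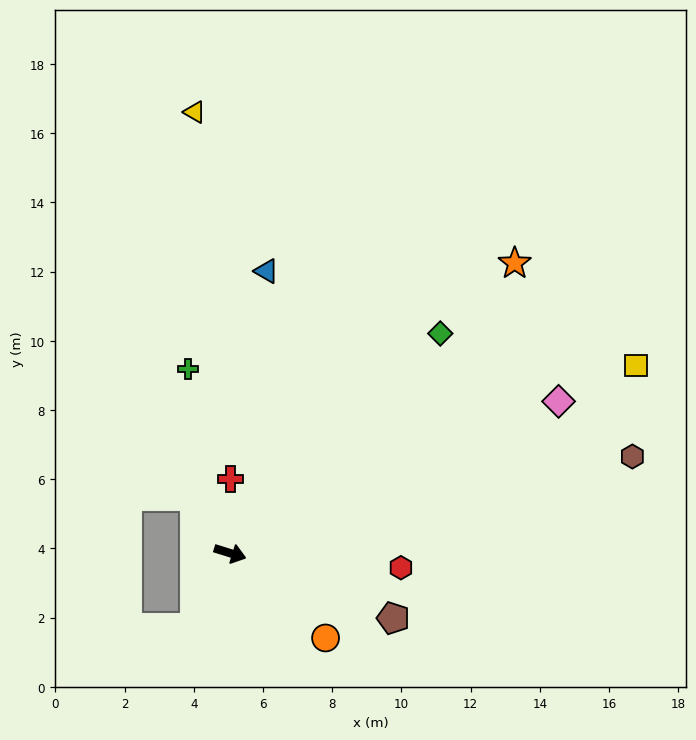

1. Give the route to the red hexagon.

turn left 12°, forward 5.0 m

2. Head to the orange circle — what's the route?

turn right 24°, forward 3.7 m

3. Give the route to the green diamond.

turn left 64°, forward 8.8 m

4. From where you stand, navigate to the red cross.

turn left 107°, forward 2.1 m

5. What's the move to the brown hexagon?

turn left 31°, forward 12.0 m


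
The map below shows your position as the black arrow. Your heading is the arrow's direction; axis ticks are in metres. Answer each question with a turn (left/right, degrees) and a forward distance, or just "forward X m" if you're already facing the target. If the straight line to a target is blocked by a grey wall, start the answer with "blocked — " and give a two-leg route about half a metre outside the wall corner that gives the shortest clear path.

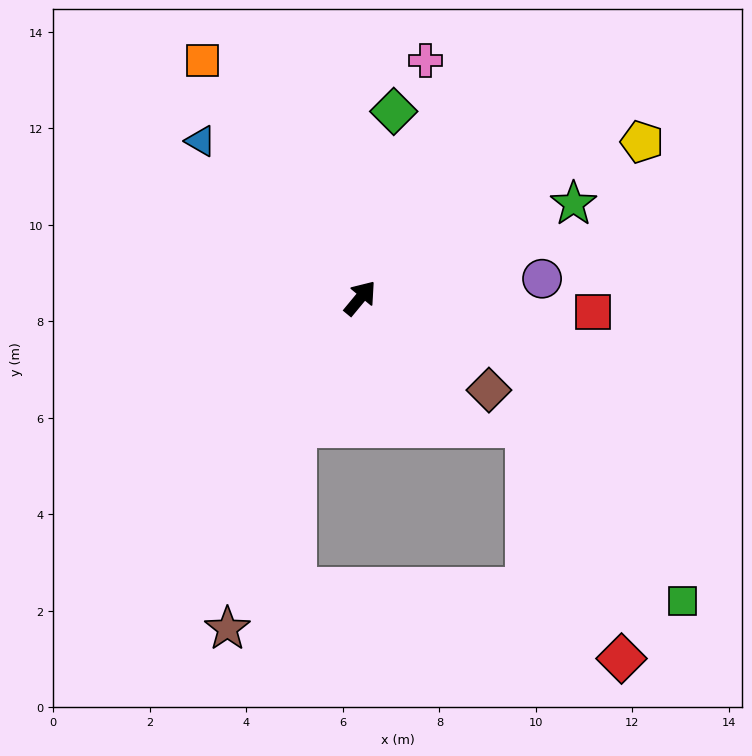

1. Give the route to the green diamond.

turn left 29°, forward 3.9 m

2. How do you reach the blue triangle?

turn left 85°, forward 4.6 m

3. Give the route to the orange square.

turn left 73°, forward 5.9 m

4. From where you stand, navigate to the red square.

turn right 54°, forward 4.8 m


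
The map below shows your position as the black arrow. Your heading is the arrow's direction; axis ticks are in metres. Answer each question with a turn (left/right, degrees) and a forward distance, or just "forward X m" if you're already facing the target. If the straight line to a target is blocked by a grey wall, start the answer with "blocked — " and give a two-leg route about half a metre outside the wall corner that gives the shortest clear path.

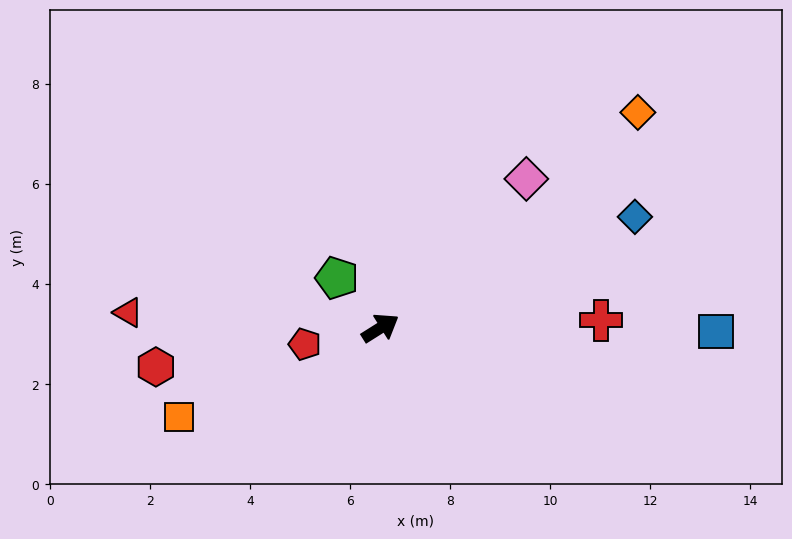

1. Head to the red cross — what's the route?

turn right 30°, forward 4.4 m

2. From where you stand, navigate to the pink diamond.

turn left 13°, forward 4.2 m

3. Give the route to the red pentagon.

turn left 160°, forward 1.5 m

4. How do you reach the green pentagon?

turn left 99°, forward 1.3 m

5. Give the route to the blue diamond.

turn right 9°, forward 5.5 m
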